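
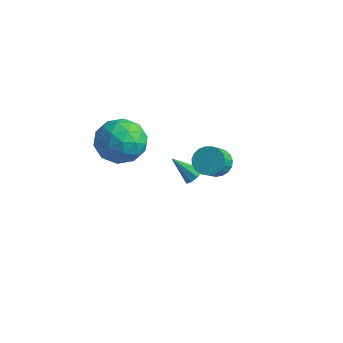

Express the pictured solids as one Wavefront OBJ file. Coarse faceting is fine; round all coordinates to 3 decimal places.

v 1.972 1.321 0.24
v 2.656 1.513 0.22
v 2.891 0.751 0.919
v 2.208 0.559 0.94
v 2.551 1.681 0.438
v 2.786 0.92 1.138
v 2.347 1.787 0.623
v 2.582 1.026 1.322
v 2.077 1.813 0.741
v 2.312 1.052 1.44
v 1.79 1.753 0.773
v 2.025 0.992 1.472
v 1.534 1.619 0.712
v 1.769 0.858 1.412
v 1.354 1.433 0.57
v 1.589 0.672 1.27
v 1.281 1.227 0.371
v 1.516 0.466 1.071
v 1.327 1.038 0.15
v 1.562 0.277 0.849
v 1.486 0.898 -0.056
v 1.721 0.136 0.643
v 1.728 0.83 -0.211
v 1.963 0.069 0.488
v 2.012 0.848 -0.288
v 2.247 0.087 0.412
v 2.29 0.947 -0.273
v 2.525 0.186 0.426
v 2.513 1.111 -0.17
v 2.748 0.35 0.53
v 2.642 1.311 0.005
v 2.877 0.55 0.704
v -0.355 -0.627 2.133
v 0.017 -1.242 1.227
v -0.957 -2.198 2.953
v -0.585 -2.813 2.047
v 0.178 -2.309 2.756
v 0.549 -1.339 2.249
v -1.489 -2.101 1.931
v -1.118 -1.131 1.424
v -0.685 -2.154 1.102
v 0.346 -2.282 1.612
v -1.286 -1.158 2.568
v -0.255 -1.286 3.078
v -0.116 -0.797 1.608
v -0.824 -2.643 2.572
v -0.375 -2.347 2.989
v -0.157 -2.709 2.456
v 0.197 -0.853 2.208
v 0.415 -1.215 1.676
v 0.51 -1.842 2.575
v -1.355 -2.225 2.504
v -1.137 -2.587 1.972
v -0.783 -0.731 1.724
v -0.565 -1.093 1.191
v -1.45 -1.598 1.605
v -0.31 -1.694 1.002
v -0.664 -2.618 1.484
v -1.195 -2.199 1.416
v -0.977 -1.629 1.118
v 0.295 -1.77 1.302
v -0.058 -2.693 1.784
v 0.39 -2.397 2.2
v 0.609 -1.826 1.902
v -0.117 -2.305 1.228
v -0.882 -0.747 2.396
v -1.235 -1.67 2.878
v -1.549 -1.614 2.278
v -1.33 -1.043 1.98
v -0.276 -0.822 2.696
v -0.63 -1.746 3.178
v 0.037 -1.811 3.062
v 0.255 -1.241 2.764
v -0.823 -1.135 2.952
v -0.802 3.128 -3.313
v -0.397 2.899 -3.039
v -1.698 2.672 -2.367
v -0.449 3.245 -2.921
v -0.666 3.537 -2.987
v -0.947 3.637 -3.205
v -1.16 3.499 -3.473
v -1.205 3.187 -3.667
v -1.062 2.848 -3.694
v -0.797 2.639 -3.543
v -0.534 2.66 -3.284
f 2 1 5
f 2 5 3
f 3 5 6
f 3 6 4
f 5 1 7
f 5 7 6
f 6 7 8
f 6 8 4
f 7 1 9
f 7 9 8
f 8 9 10
f 8 10 4
f 9 1 11
f 9 11 10
f 10 11 12
f 10 12 4
f 11 1 13
f 11 13 12
f 12 13 14
f 12 14 4
f 13 1 15
f 13 15 14
f 14 15 16
f 14 16 4
f 15 1 17
f 15 17 16
f 16 17 18
f 16 18 4
f 17 1 19
f 17 19 18
f 18 19 20
f 18 20 4
f 19 1 21
f 19 21 20
f 20 21 22
f 20 22 4
f 21 1 23
f 21 23 22
f 22 23 24
f 22 24 4
f 23 1 25
f 23 25 24
f 24 25 26
f 24 26 4
f 25 1 27
f 25 27 26
f 26 27 28
f 26 28 4
f 27 1 29
f 27 29 28
f 28 29 30
f 28 30 4
f 29 1 31
f 29 31 30
f 30 31 32
f 30 32 4
f 31 1 2
f 31 2 32
f 32 2 3
f 32 3 4
f 33 70 49
f 70 44 73
f 49 73 38
f 70 73 49
f 33 49 45
f 49 38 50
f 45 50 34
f 49 50 45
f 33 45 54
f 45 34 55
f 54 55 40
f 45 55 54
f 33 54 66
f 54 40 69
f 66 69 43
f 54 69 66
f 33 66 70
f 66 43 74
f 70 74 44
f 66 74 70
f 34 50 61
f 50 38 64
f 61 64 42
f 50 64 61
f 38 73 51
f 73 44 72
f 51 72 37
f 73 72 51
f 44 74 71
f 74 43 67
f 71 67 35
f 74 67 71
f 43 69 68
f 69 40 56
f 68 56 39
f 69 56 68
f 40 55 60
f 55 34 57
f 60 57 41
f 55 57 60
f 36 62 48
f 62 42 63
f 48 63 37
f 62 63 48
f 36 48 46
f 48 37 47
f 46 47 35
f 48 47 46
f 36 46 53
f 46 35 52
f 53 52 39
f 46 52 53
f 36 53 58
f 53 39 59
f 58 59 41
f 53 59 58
f 36 58 62
f 58 41 65
f 62 65 42
f 58 65 62
f 37 63 51
f 63 42 64
f 51 64 38
f 63 64 51
f 35 47 71
f 47 37 72
f 71 72 44
f 47 72 71
f 39 52 68
f 52 35 67
f 68 67 43
f 52 67 68
f 41 59 60
f 59 39 56
f 60 56 40
f 59 56 60
f 42 65 61
f 65 41 57
f 61 57 34
f 65 57 61
f 76 75 78
f 76 78 77
f 78 75 79
f 78 79 77
f 79 75 80
f 79 80 77
f 80 75 81
f 80 81 77
f 81 75 82
f 81 82 77
f 82 75 83
f 82 83 77
f 83 75 84
f 83 84 77
f 84 75 85
f 84 85 77
f 85 75 76
f 85 76 77



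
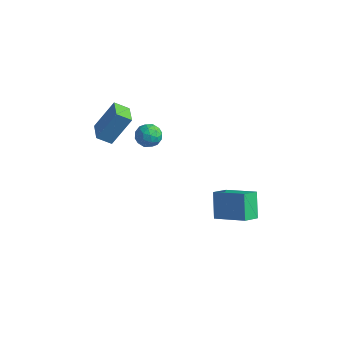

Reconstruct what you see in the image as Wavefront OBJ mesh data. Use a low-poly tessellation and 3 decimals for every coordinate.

v 2.232 -1.73 -3.077
v 1.638 -0.973 -1.913
v 2.351 -0.795 -3.624
v 1.757 -0.038 -2.461
v 3.903 -1.522 -2.359
v 3.309 -0.765 -1.196
v 4.022 -0.587 -2.907
v 3.428 0.17 -1.743
v -2.112 -0.761 0.138
v -1.683 -0.659 0.714
v -2.537 -1.741 0.626
v -2.108 -1.639 1.202
v -2.665 -1.19 1.08
v -2.402 -0.584 0.779
v -1.818 -1.816 0.561
v -1.555 -1.21 0.26
v -1.502 -1.311 0.976
v -2.025 -0.924 1.297
v -2.195 -1.476 0.043
v -2.718 -1.089 0.364
v -1.86 -0.624 0.383
v -2.36 -1.776 0.957
v -2.687 -1.512 0.885
v -2.435 -1.452 1.224
v -2.283 -0.58 0.421
v -2.031 -0.52 0.76
v -2.608 -0.832 0.975
v -2.189 -1.88 0.58
v -1.937 -1.82 0.919
v -1.785 -0.948 0.116
v -1.533 -0.888 0.455
v -1.612 -1.568 0.365
v -1.502 -0.948 0.876
v -1.752 -1.523 1.163
v -1.581 -1.627 0.786
v -1.426 -1.271 0.609
v -1.81 -0.72 1.065
v -2.059 -1.296 1.351
v -2.386 -1.032 1.28
v -2.232 -0.676 1.102
v -1.703 -1.103 1.219
v -2.161 -1.104 -0.011
v -2.41 -1.68 0.275
v -1.988 -1.724 0.238
v -1.834 -1.368 0.06
v -2.468 -0.877 0.177
v -2.718 -1.452 0.464
v -2.794 -1.129 0.731
v -2.639 -0.773 0.554
v -2.517 -1.297 0.121
v -2.617 -4.623 2.961
v -2.056 -3.755 4.448
v -3.406 -3.782 2.768
v -2.846 -2.914 4.254
v -2.034 -4.186 2.486
v -1.474 -3.318 3.972
v -2.824 -3.345 2.292
v -2.263 -2.477 3.779
f 2 4 1
f 5 2 1
f 1 4 3
f 3 5 1
f 2 8 4
f 6 2 5
f 6 8 2
f 4 8 3
f 7 5 3
f 3 8 7
f 7 6 5
f 8 6 7
f 9 46 25
f 46 20 49
f 25 49 14
f 46 49 25
f 9 25 21
f 25 14 26
f 21 26 10
f 25 26 21
f 9 21 30
f 21 10 31
f 30 31 16
f 21 31 30
f 9 30 42
f 30 16 45
f 42 45 19
f 30 45 42
f 9 42 46
f 42 19 50
f 46 50 20
f 42 50 46
f 10 26 37
f 26 14 40
f 37 40 18
f 26 40 37
f 14 49 27
f 49 20 48
f 27 48 13
f 49 48 27
f 20 50 47
f 50 19 43
f 47 43 11
f 50 43 47
f 19 45 44
f 45 16 32
f 44 32 15
f 45 32 44
f 16 31 36
f 31 10 33
f 36 33 17
f 31 33 36
f 12 38 24
f 38 18 39
f 24 39 13
f 38 39 24
f 12 24 22
f 24 13 23
f 22 23 11
f 24 23 22
f 12 22 29
f 22 11 28
f 29 28 15
f 22 28 29
f 12 29 34
f 29 15 35
f 34 35 17
f 29 35 34
f 12 34 38
f 34 17 41
f 38 41 18
f 34 41 38
f 13 39 27
f 39 18 40
f 27 40 14
f 39 40 27
f 11 23 47
f 23 13 48
f 47 48 20
f 23 48 47
f 15 28 44
f 28 11 43
f 44 43 19
f 28 43 44
f 17 35 36
f 35 15 32
f 36 32 16
f 35 32 36
f 18 41 37
f 41 17 33
f 37 33 10
f 41 33 37
f 52 54 51
f 55 52 51
f 51 54 53
f 53 55 51
f 52 58 54
f 56 52 55
f 56 58 52
f 54 58 53
f 57 55 53
f 53 58 57
f 57 56 55
f 58 56 57



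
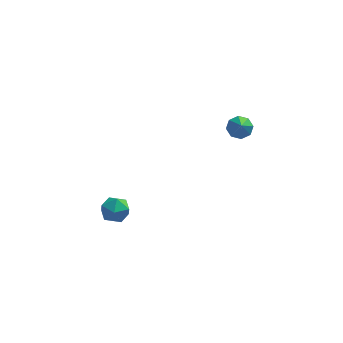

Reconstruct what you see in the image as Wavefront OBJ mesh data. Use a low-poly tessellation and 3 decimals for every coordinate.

v 3.481 2.436 1.448
v 3.947 2.187 1.184
v 3.539 1.264 2.652
v 4.066 2.502 1.485
v 3.843 2.778 1.764
v 3.408 2.853 1.858
v 3.016 2.684 1.712
v 2.896 2.369 1.412
v 3.119 2.093 1.132
v 3.554 2.018 1.038
v -1.882 2.296 -4.279
v -1.307 1.803 -4.297
v -2.473 1.577 -3.483
v -1.898 1.084 -3.501
v -1.806 1.763 -3.179
v -1.44 2.208 -3.671
v -2.34 1.172 -4.109
v -1.974 1.617 -4.601
v -1.59 1.109 -4.192
v -1.26 1.475 -3.617
v -2.52 1.905 -4.163
v -2.19 2.271 -3.588
f 2 1 4
f 2 4 3
f 4 1 5
f 4 5 3
f 5 1 6
f 5 6 3
f 6 1 7
f 6 7 3
f 7 1 8
f 7 8 3
f 8 1 9
f 8 9 3
f 9 1 10
f 9 10 3
f 10 1 2
f 10 2 3
f 11 22 16
f 11 16 12
f 11 12 18
f 11 18 21
f 11 21 22
f 12 16 20
f 16 22 15
f 22 21 13
f 21 18 17
f 18 12 19
f 14 20 15
f 14 15 13
f 14 13 17
f 14 17 19
f 14 19 20
f 15 20 16
f 13 15 22
f 17 13 21
f 19 17 18
f 20 19 12



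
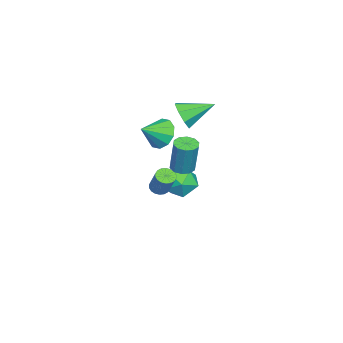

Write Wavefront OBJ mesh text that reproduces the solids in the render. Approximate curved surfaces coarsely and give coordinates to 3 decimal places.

v -3.944 0.738 -2.512
v -2.931 0.574 -3.112
v -4.909 -0.194 -3.888
v -3.896 -0.358 -4.488
v -4.078 -0.928 -3.462
v -3.481 -0.352 -2.611
v -4.359 0.732 -4.389
v -3.762 1.308 -3.538
v -3.188 0.571 -4.272
v -3.014 -0.455 -3.699
v -4.826 0.835 -3.301
v -4.652 -0.191 -2.728
v -3.448 0.449 2.176
v -2.683 0.446 2.852
v -4.172 2.131 3.004
v -2.506 0.841 2.203
v -2.881 1.007 1.538
v -3.587 0.846 1.247
v -4.212 0.452 1.501
v -4.389 0.056 2.15
v -4.014 -0.109 2.815
v -3.308 0.052 3.105
v -2.453 -0.492 1.109
v -1.663 0.17 0.753
v -1.407 -1.328 1.871
v -1.893 0.415 1.337
v -2.336 0.314 1.834
v -2.824 -0.095 2.054
v -3.17 -0.656 1.913
v -3.242 -1.154 1.465
v -3.012 -1.399 0.881
v -2.569 -1.298 0.384
v -2.081 -0.889 0.164
v -1.735 -0.328 0.305
v 3.207 2.463 1.984
v 3.639 2.977 1.824
v 4.004 3.291 3.816
v 3.573 2.777 3.976
v 3.249 3.142 1.869
v 3.614 3.456 3.862
v 2.842 3.048 1.958
v 3.208 3.362 3.951
v 2.576 2.731 2.057
v 2.941 3.044 4.05
v 2.55 2.311 2.128
v 2.915 2.624 4.121
v 2.776 1.949 2.144
v 3.141 2.263 4.136
v 3.166 1.784 2.098
v 3.531 2.098 4.091
v 3.572 1.878 2.009
v 3.938 2.192 4.002
v 3.839 2.196 1.91
v 4.204 2.509 3.903
v 3.865 2.616 1.839
v 4.23 2.929 3.832
v -1.538 -0.306 -2.66
v -1.212 0.071 -2.995
v -0.457 0.682 -1.576
v -0.782 0.306 -1.24
v -1.431 0.214 -2.94
v -0.676 0.825 -1.521
v -1.671 0.254 -2.83
v -0.915 0.865 -1.411
v -1.884 0.183 -2.686
v -1.129 0.795 -1.267
v -2.029 0.016 -2.537
v -1.274 0.627 -1.117
v -2.077 -0.215 -2.412
v -1.321 0.396 -0.992
v -2.017 -0.464 -2.336
v -1.262 0.147 -0.917
v -1.863 -0.682 -2.324
v -1.108 -0.071 -0.905
v -1.644 -0.825 -2.379
v -0.889 -0.214 -0.96
v -1.405 -0.865 -2.489
v -0.649 -0.254 -1.07
v -1.191 -0.795 -2.633
v -0.436 -0.183 -1.214
v -1.046 -0.627 -2.783
v -0.291 -0.016 -1.363
v -0.999 -0.396 -2.908
v -0.243 0.215 -1.488
v -1.058 -0.147 -2.983
v -0.303 0.464 -1.564
f 1 12 6
f 1 6 2
f 1 2 8
f 1 8 11
f 1 11 12
f 2 6 10
f 6 12 5
f 12 11 3
f 11 8 7
f 8 2 9
f 4 10 5
f 4 5 3
f 4 3 7
f 4 7 9
f 4 9 10
f 5 10 6
f 3 5 12
f 7 3 11
f 9 7 8
f 10 9 2
f 14 13 16
f 14 16 15
f 16 13 17
f 16 17 15
f 17 13 18
f 17 18 15
f 18 13 19
f 18 19 15
f 19 13 20
f 19 20 15
f 20 13 21
f 20 21 15
f 21 13 22
f 21 22 15
f 22 13 14
f 22 14 15
f 24 23 26
f 24 26 25
f 26 23 27
f 26 27 25
f 27 23 28
f 27 28 25
f 28 23 29
f 28 29 25
f 29 23 30
f 29 30 25
f 30 23 31
f 30 31 25
f 31 23 32
f 31 32 25
f 32 23 33
f 32 33 25
f 33 23 34
f 33 34 25
f 34 23 24
f 34 24 25
f 36 35 39
f 36 39 37
f 37 39 40
f 37 40 38
f 39 35 41
f 39 41 40
f 40 41 42
f 40 42 38
f 41 35 43
f 41 43 42
f 42 43 44
f 42 44 38
f 43 35 45
f 43 45 44
f 44 45 46
f 44 46 38
f 45 35 47
f 45 47 46
f 46 47 48
f 46 48 38
f 47 35 49
f 47 49 48
f 48 49 50
f 48 50 38
f 49 35 51
f 49 51 50
f 50 51 52
f 50 52 38
f 51 35 53
f 51 53 52
f 52 53 54
f 52 54 38
f 53 35 55
f 53 55 54
f 54 55 56
f 54 56 38
f 55 35 36
f 55 36 56
f 56 36 37
f 56 37 38
f 58 57 61
f 58 61 59
f 59 61 62
f 59 62 60
f 61 57 63
f 61 63 62
f 62 63 64
f 62 64 60
f 63 57 65
f 63 65 64
f 64 65 66
f 64 66 60
f 65 57 67
f 65 67 66
f 66 67 68
f 66 68 60
f 67 57 69
f 67 69 68
f 68 69 70
f 68 70 60
f 69 57 71
f 69 71 70
f 70 71 72
f 70 72 60
f 71 57 73
f 71 73 72
f 72 73 74
f 72 74 60
f 73 57 75
f 73 75 74
f 74 75 76
f 74 76 60
f 75 57 77
f 75 77 76
f 76 77 78
f 76 78 60
f 77 57 79
f 77 79 78
f 78 79 80
f 78 80 60
f 79 57 81
f 79 81 80
f 80 81 82
f 80 82 60
f 81 57 83
f 81 83 82
f 82 83 84
f 82 84 60
f 83 57 85
f 83 85 84
f 84 85 86
f 84 86 60
f 85 57 58
f 85 58 86
f 86 58 59
f 86 59 60



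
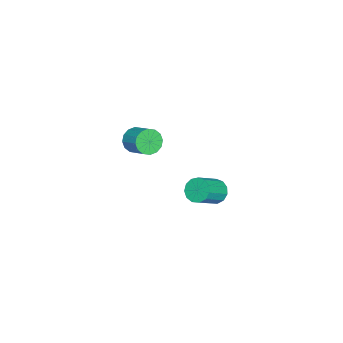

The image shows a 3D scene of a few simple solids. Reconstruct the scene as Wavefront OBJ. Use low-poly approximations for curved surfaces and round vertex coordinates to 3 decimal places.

v -0.486 3.614 -3.34
v 0.011 3.888 -3.815
v 1.203 3.32 -2.895
v 0.706 3.046 -2.42
v -0.062 4.188 -3.536
v 1.13 3.62 -2.615
v -0.269 4.306 -3.194
v 0.923 3.738 -2.273
v -0.546 4.205 -2.899
v 0.646 3.637 -1.978
v -0.803 3.916 -2.744
v 0.389 3.348 -1.823
v -0.96 3.531 -2.778
v 0.232 2.963 -1.857
v -0.966 3.172 -2.991
v 0.226 2.604 -2.07
v -0.82 2.954 -3.315
v 0.372 2.386 -2.394
v -0.568 2.945 -3.647
v 0.624 2.377 -2.726
v -0.29 3.149 -3.882
v 0.903 2.581 -2.961
v -0.074 3.5 -3.944
v 1.118 2.932 -3.024
v 3.336 0.875 2.85
v 3.674 1.035 2.223
v 4.303 1.904 2.783
v 3.964 1.745 3.41
v 3.367 1.254 2.227
v 3.995 2.124 2.787
v 3.051 1.373 2.398
v 3.68 2.242 2.958
v 2.812 1.358 2.69
v 3.44 2.227 3.25
v 2.713 1.213 3.025
v 3.341 2.083 3.585
v 2.781 0.979 3.313
v 3.409 1.848 3.873
v 2.997 0.716 3.477
v 3.626 1.585 4.037
v 3.305 0.496 3.473
v 3.933 1.366 4.033
v 3.62 0.378 3.302
v 4.249 1.247 3.862
v 3.86 0.393 3.01
v 4.488 1.262 3.57
v 3.959 0.537 2.675
v 4.587 1.407 3.235
v 3.891 0.772 2.387
v 4.519 1.641 2.947
f 2 1 5
f 2 5 3
f 3 5 6
f 3 6 4
f 5 1 7
f 5 7 6
f 6 7 8
f 6 8 4
f 7 1 9
f 7 9 8
f 8 9 10
f 8 10 4
f 9 1 11
f 9 11 10
f 10 11 12
f 10 12 4
f 11 1 13
f 11 13 12
f 12 13 14
f 12 14 4
f 13 1 15
f 13 15 14
f 14 15 16
f 14 16 4
f 15 1 17
f 15 17 16
f 16 17 18
f 16 18 4
f 17 1 19
f 17 19 18
f 18 19 20
f 18 20 4
f 19 1 21
f 19 21 20
f 20 21 22
f 20 22 4
f 21 1 23
f 21 23 22
f 22 23 24
f 22 24 4
f 23 1 2
f 23 2 24
f 24 2 3
f 24 3 4
f 26 25 29
f 26 29 27
f 27 29 30
f 27 30 28
f 29 25 31
f 29 31 30
f 30 31 32
f 30 32 28
f 31 25 33
f 31 33 32
f 32 33 34
f 32 34 28
f 33 25 35
f 33 35 34
f 34 35 36
f 34 36 28
f 35 25 37
f 35 37 36
f 36 37 38
f 36 38 28
f 37 25 39
f 37 39 38
f 38 39 40
f 38 40 28
f 39 25 41
f 39 41 40
f 40 41 42
f 40 42 28
f 41 25 43
f 41 43 42
f 42 43 44
f 42 44 28
f 43 25 45
f 43 45 44
f 44 45 46
f 44 46 28
f 45 25 47
f 45 47 46
f 46 47 48
f 46 48 28
f 47 25 49
f 47 49 48
f 48 49 50
f 48 50 28
f 49 25 26
f 49 26 50
f 50 26 27
f 50 27 28



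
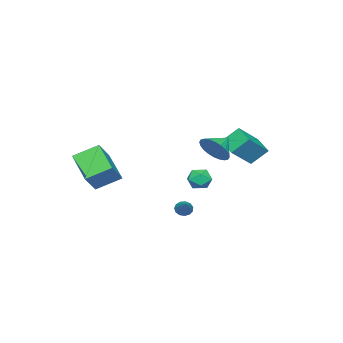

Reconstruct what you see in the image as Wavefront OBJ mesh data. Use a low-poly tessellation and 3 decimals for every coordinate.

v 0.998 0.346 -3.619
v 1.208 0.526 -4.035
v 1.922 1.014 -2.861
v 1.011 0.712 -3.959
v 0.809 0.782 -3.774
v 0.668 0.713 -3.541
v 0.631 0.528 -3.332
v 0.71 0.284 -3.214
v 0.881 0.06 -3.225
v 1.089 -0.073 -3.361
v 1.268 -0.073 -3.579
v 1.361 0.059 -3.809
v 1.338 0.283 -3.979
v 1.62 2.096 -1.588
v 2.264 2.116 -1.21
v 1.176 1.304 -0.79
v 1.82 1.324 -0.412
v 1.372 1.922 -0.419
v 1.646 2.411 -0.911
v 1.794 1.009 -1.089
v 2.068 1.498 -1.581
v 2.371 1.444 -0.901
v 2.11 2.008 -0.487
v 1.33 1.412 -1.513
v 1.069 1.976 -1.099
v -3.125 1.421 -0.605
v -1.813 0.966 0.509
v -3.64 2.184 0.314
v -2.329 1.728 1.428
v -2.391 2.452 -1.048
v -1.08 1.996 0.066
v -2.907 3.214 -0.129
v -1.595 2.759 0.985
v 2.62 3.082 1.573
v 3.088 3.045 2.387
v 1.64 3.318 2.147
v 3.123 3.399 2.3
v 3.081 3.706 2.103
v 2.969 3.917 1.825
v 2.804 4.001 1.508
v 2.611 3.945 1.202
v 2.419 3.758 0.952
v 2.257 3.468 0.796
v 2.151 3.119 0.759
v 2.116 2.764 0.845
v 2.158 2.458 1.042
v 2.27 2.246 1.32
v 2.435 2.162 1.637
v 2.629 2.218 1.943
v 2.821 2.405 2.194
v 2.982 2.696 2.349
v 2.225 -3.46 -0.122
v 3.337 -3.352 0.967
v 3.157 -2.053 -1.213
v 4.268 -1.944 -0.124
v 3.052 -4.576 -0.856
v 4.163 -4.467 0.233
v 3.983 -3.168 -1.947
v 5.095 -3.06 -0.858
f 2 1 4
f 2 4 3
f 4 1 5
f 4 5 3
f 5 1 6
f 5 6 3
f 6 1 7
f 6 7 3
f 7 1 8
f 7 8 3
f 8 1 9
f 8 9 3
f 9 1 10
f 9 10 3
f 10 1 11
f 10 11 3
f 11 1 12
f 11 12 3
f 12 1 13
f 12 13 3
f 13 1 2
f 13 2 3
f 14 25 19
f 14 19 15
f 14 15 21
f 14 21 24
f 14 24 25
f 15 19 23
f 19 25 18
f 25 24 16
f 24 21 20
f 21 15 22
f 17 23 18
f 17 18 16
f 17 16 20
f 17 20 22
f 17 22 23
f 18 23 19
f 16 18 25
f 20 16 24
f 22 20 21
f 23 22 15
f 27 29 26
f 30 27 26
f 26 29 28
f 28 30 26
f 27 33 29
f 31 27 30
f 31 33 27
f 29 33 28
f 32 30 28
f 28 33 32
f 32 31 30
f 33 31 32
f 35 34 37
f 35 37 36
f 37 34 38
f 37 38 36
f 38 34 39
f 38 39 36
f 39 34 40
f 39 40 36
f 40 34 41
f 40 41 36
f 41 34 42
f 41 42 36
f 42 34 43
f 42 43 36
f 43 34 44
f 43 44 36
f 44 34 45
f 44 45 36
f 45 34 46
f 45 46 36
f 46 34 47
f 46 47 36
f 47 34 48
f 47 48 36
f 48 34 49
f 48 49 36
f 49 34 50
f 49 50 36
f 50 34 51
f 50 51 36
f 51 34 35
f 51 35 36
f 53 55 52
f 56 53 52
f 52 55 54
f 54 56 52
f 53 59 55
f 57 53 56
f 57 59 53
f 55 59 54
f 58 56 54
f 54 59 58
f 58 57 56
f 59 57 58



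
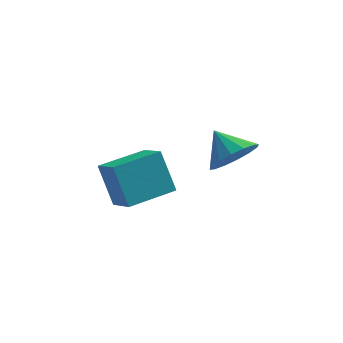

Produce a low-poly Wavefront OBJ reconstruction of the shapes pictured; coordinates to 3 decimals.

v -2.177 -0.756 -3.347
v -2.777 -0.129 -1.839
v -2.841 0.169 -3.995
v -3.441 0.796 -2.487
v -0.699 0.384 -3.233
v -1.299 1.011 -1.725
v -1.363 1.309 -3.881
v -1.963 1.936 -2.373
v 1.395 -1.627 0.102
v 2.159 -1.3 0.542
v 0.665 -0.913 0.838
v 2.086 -0.993 0.171
v 1.828 -0.856 -0.218
v 1.454 -0.926 -0.521
v 1.064 -1.184 -0.658
v 0.763 -1.56 -0.591
v 0.632 -1.955 -0.338
v 0.705 -2.262 0.032
v 0.963 -2.399 0.421
v 1.337 -2.329 0.725
v 1.727 -2.071 0.861
v 2.028 -1.695 0.794
f 2 4 1
f 5 2 1
f 1 4 3
f 3 5 1
f 2 8 4
f 6 2 5
f 6 8 2
f 4 8 3
f 7 5 3
f 3 8 7
f 7 6 5
f 8 6 7
f 10 9 12
f 10 12 11
f 12 9 13
f 12 13 11
f 13 9 14
f 13 14 11
f 14 9 15
f 14 15 11
f 15 9 16
f 15 16 11
f 16 9 17
f 16 17 11
f 17 9 18
f 17 18 11
f 18 9 19
f 18 19 11
f 19 9 20
f 19 20 11
f 20 9 21
f 20 21 11
f 21 9 22
f 21 22 11
f 22 9 10
f 22 10 11



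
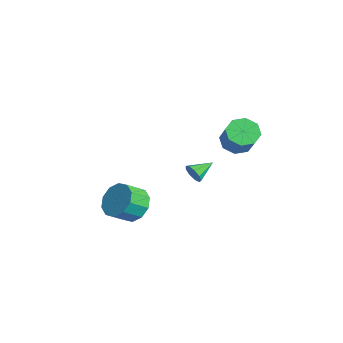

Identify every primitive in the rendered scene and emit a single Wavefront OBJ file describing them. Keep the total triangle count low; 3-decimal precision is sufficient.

v 1.151 1.699 3.456
v 1.645 1.413 2.954
v 2.662 1.295 4.023
v 2.169 1.581 4.524
v 1.675 1.993 2.99
v 2.692 1.875 4.058
v 1.398 2.4 3.298
v 2.415 2.282 4.367
v 0.977 2.397 3.699
v 1.994 2.279 4.768
v 0.658 1.985 3.957
v 1.675 1.867 5.026
v 0.628 1.405 3.922
v 1.645 1.287 4.99
v 0.905 0.998 3.613
v 1.922 0.88 4.682
v 1.326 1.001 3.212
v 2.343 0.883 4.281
v -1.449 -1.999 -1.334
v -0.541 -1.968 -1.576
v -0.344 -2.85 -0.948
v -1.251 -2.881 -0.706
v -0.611 -1.644 -1.099
v -0.413 -2.526 -0.471
v -1.001 -1.456 -0.711
v -0.803 -2.337 -0.084
v -1.562 -1.475 -0.562
v -1.365 -2.356 0.066
v -2.08 -1.694 -0.708
v -1.882 -2.576 -0.08
v -2.356 -2.03 -1.092
v -2.159 -2.912 -0.464
v -2.287 -2.354 -1.569
v -2.089 -3.236 -0.941
v -1.897 -2.543 -1.956
v -1.699 -3.424 -1.329
v -1.335 -2.524 -2.106
v -1.138 -3.405 -1.478
v -0.818 -2.304 -1.96
v -0.62 -3.186 -1.332
v -2.678 1.127 -0.67
v -2.495 1.351 -1.138
v -2.962 2.153 -0.29
v -2.859 1.263 -1.171
v -3.138 1.111 -0.97
v -3.202 0.967 -0.629
v -3.021 0.898 -0.306
v -2.679 0.936 -0.154
v -2.337 1.064 -0.243
v -2.154 1.221 -0.532
v -2.216 1.335 -0.885
f 2 1 5
f 2 5 3
f 3 5 6
f 3 6 4
f 5 1 7
f 5 7 6
f 6 7 8
f 6 8 4
f 7 1 9
f 7 9 8
f 8 9 10
f 8 10 4
f 9 1 11
f 9 11 10
f 10 11 12
f 10 12 4
f 11 1 13
f 11 13 12
f 12 13 14
f 12 14 4
f 13 1 15
f 13 15 14
f 14 15 16
f 14 16 4
f 15 1 17
f 15 17 16
f 16 17 18
f 16 18 4
f 17 1 2
f 17 2 18
f 18 2 3
f 18 3 4
f 20 19 23
f 20 23 21
f 21 23 24
f 21 24 22
f 23 19 25
f 23 25 24
f 24 25 26
f 24 26 22
f 25 19 27
f 25 27 26
f 26 27 28
f 26 28 22
f 27 19 29
f 27 29 28
f 28 29 30
f 28 30 22
f 29 19 31
f 29 31 30
f 30 31 32
f 30 32 22
f 31 19 33
f 31 33 32
f 32 33 34
f 32 34 22
f 33 19 35
f 33 35 34
f 34 35 36
f 34 36 22
f 35 19 37
f 35 37 36
f 36 37 38
f 36 38 22
f 37 19 39
f 37 39 38
f 38 39 40
f 38 40 22
f 39 19 20
f 39 20 40
f 40 20 21
f 40 21 22
f 42 41 44
f 42 44 43
f 44 41 45
f 44 45 43
f 45 41 46
f 45 46 43
f 46 41 47
f 46 47 43
f 47 41 48
f 47 48 43
f 48 41 49
f 48 49 43
f 49 41 50
f 49 50 43
f 50 41 51
f 50 51 43
f 51 41 42
f 51 42 43



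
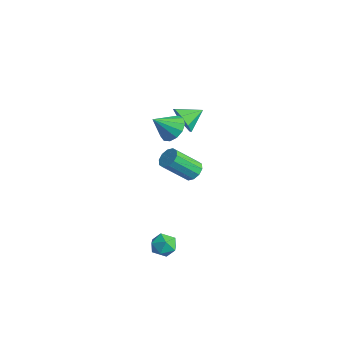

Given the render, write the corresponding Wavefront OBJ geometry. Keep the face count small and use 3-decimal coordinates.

v -3.676 2.793 -4.291
v -3.036 2.459 -4.453
v -3.423 0.994 -2.971
v -4.064 1.327 -2.809
v -2.955 2.769 -4.126
v -3.343 1.303 -2.644
v -3.15 3.087 -3.862
v -3.538 1.622 -2.38
v -3.546 3.293 -3.762
v -3.933 1.828 -2.28
v -3.991 3.308 -3.864
v -4.379 1.843 -2.382
v -4.317 3.126 -4.129
v -4.704 1.661 -2.647
v -4.397 2.817 -4.456
v -4.785 1.351 -2.974
v -4.202 2.498 -4.72
v -4.59 1.033 -3.238
v -3.807 2.292 -4.82
v -4.194 0.827 -3.338
v -3.361 2.277 -4.718
v -3.749 0.812 -3.236
v -0.039 -0.67 3.018
v 0.542 -0.24 3.603
v -0.241 -1.79 4.042
v 0.063 -0.057 3.71
v -0.449 -0.068 3.597
v -0.83 -0.27 3.3
v -0.961 -0.6 2.914
v -0.799 -0.952 2.561
v -0.396 -1.214 2.353
v 0.121 -1.304 2.357
v 0.586 -1.193 2.57
v 0.853 -0.915 2.926
v 0.837 -0.56 3.311
v 3.226 -3.237 -3.642
v 3.774 -2.68 -3.391
v 3.586 -4.04 -2.649
v 4.134 -3.483 -2.398
v 3.331 -3.332 -2.323
v 3.108 -2.836 -2.937
v 4.252 -3.884 -3.103
v 4.029 -3.388 -3.717
v 4.407 -3.08 -3.057
v 3.838 -2.739 -2.575
v 3.522 -3.981 -3.465
v 2.953 -3.64 -2.983
v -3.043 1.681 0.947
v -2.559 1.327 1.722
v -2.917 2.959 1.453
v -2.102 1.506 1.155
v -2.196 1.788 0.467
v -2.786 2.007 0.059
v -3.527 2.036 0.172
v -3.984 1.856 0.739
v -3.89 1.574 1.428
v -3.3 1.355 1.835
f 2 1 5
f 2 5 3
f 3 5 6
f 3 6 4
f 5 1 7
f 5 7 6
f 6 7 8
f 6 8 4
f 7 1 9
f 7 9 8
f 8 9 10
f 8 10 4
f 9 1 11
f 9 11 10
f 10 11 12
f 10 12 4
f 11 1 13
f 11 13 12
f 12 13 14
f 12 14 4
f 13 1 15
f 13 15 14
f 14 15 16
f 14 16 4
f 15 1 17
f 15 17 16
f 16 17 18
f 16 18 4
f 17 1 19
f 17 19 18
f 18 19 20
f 18 20 4
f 19 1 21
f 19 21 20
f 20 21 22
f 20 22 4
f 21 1 2
f 21 2 22
f 22 2 3
f 22 3 4
f 24 23 26
f 24 26 25
f 26 23 27
f 26 27 25
f 27 23 28
f 27 28 25
f 28 23 29
f 28 29 25
f 29 23 30
f 29 30 25
f 30 23 31
f 30 31 25
f 31 23 32
f 31 32 25
f 32 23 33
f 32 33 25
f 33 23 34
f 33 34 25
f 34 23 35
f 34 35 25
f 35 23 24
f 35 24 25
f 36 47 41
f 36 41 37
f 36 37 43
f 36 43 46
f 36 46 47
f 37 41 45
f 41 47 40
f 47 46 38
f 46 43 42
f 43 37 44
f 39 45 40
f 39 40 38
f 39 38 42
f 39 42 44
f 39 44 45
f 40 45 41
f 38 40 47
f 42 38 46
f 44 42 43
f 45 44 37
f 49 48 51
f 49 51 50
f 51 48 52
f 51 52 50
f 52 48 53
f 52 53 50
f 53 48 54
f 53 54 50
f 54 48 55
f 54 55 50
f 55 48 56
f 55 56 50
f 56 48 57
f 56 57 50
f 57 48 49
f 57 49 50



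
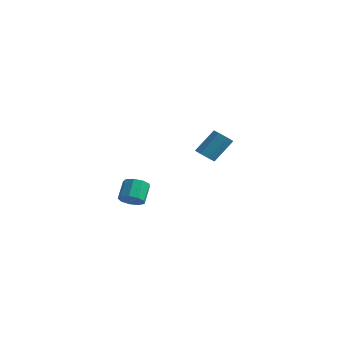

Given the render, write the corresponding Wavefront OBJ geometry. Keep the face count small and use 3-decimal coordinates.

v 2.445 -3.699 -2.645
v 2.99 -3.824 -2.295
v 2.641 -3.086 -1.486
v 2.095 -2.961 -1.835
v 3.064 -3.48 -2.578
v 2.714 -2.741 -1.768
v 2.847 -3.238 -2.892
v 2.498 -2.5 -2.082
v 2.442 -3.212 -3.09
v 2.093 -2.474 -2.281
v 2.039 -3.414 -3.08
v 1.689 -2.676 -2.27
v 1.825 -3.749 -2.866
v 1.476 -3.011 -2.057
v 1.901 -4.061 -2.549
v 1.552 -3.323 -1.739
v 2.232 -4.204 -2.276
v 1.883 -3.465 -1.467
v 2.662 -4.11 -2.176
v 2.313 -3.372 -1.367
v 1.638 2.464 -1.656
v 2.168 2.137 -1.561
v 2.552 3.108 -0.349
v 2.022 3.436 -0.444
v 2.229 2.5 -1.872
v 2.613 3.472 -0.66
v 1.944 2.843 -2.056
v 2.328 3.814 -0.844
v 1.48 2.964 -2.006
v 1.864 3.935 -0.794
v 1.108 2.792 -1.751
v 1.492 3.763 -0.539
v 1.047 2.428 -1.44
v 1.431 3.4 -0.228
v 1.332 2.086 -1.256
v 1.716 3.057 -0.044
v 1.796 1.965 -1.306
v 2.18 2.936 -0.094
f 2 1 5
f 2 5 3
f 3 5 6
f 3 6 4
f 5 1 7
f 5 7 6
f 6 7 8
f 6 8 4
f 7 1 9
f 7 9 8
f 8 9 10
f 8 10 4
f 9 1 11
f 9 11 10
f 10 11 12
f 10 12 4
f 11 1 13
f 11 13 12
f 12 13 14
f 12 14 4
f 13 1 15
f 13 15 14
f 14 15 16
f 14 16 4
f 15 1 17
f 15 17 16
f 16 17 18
f 16 18 4
f 17 1 19
f 17 19 18
f 18 19 20
f 18 20 4
f 19 1 2
f 19 2 20
f 20 2 3
f 20 3 4
f 22 21 25
f 22 25 23
f 23 25 26
f 23 26 24
f 25 21 27
f 25 27 26
f 26 27 28
f 26 28 24
f 27 21 29
f 27 29 28
f 28 29 30
f 28 30 24
f 29 21 31
f 29 31 30
f 30 31 32
f 30 32 24
f 31 21 33
f 31 33 32
f 32 33 34
f 32 34 24
f 33 21 35
f 33 35 34
f 34 35 36
f 34 36 24
f 35 21 37
f 35 37 36
f 36 37 38
f 36 38 24
f 37 21 22
f 37 22 38
f 38 22 23
f 38 23 24



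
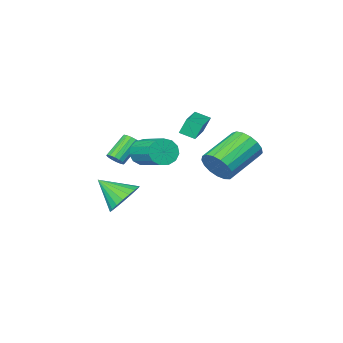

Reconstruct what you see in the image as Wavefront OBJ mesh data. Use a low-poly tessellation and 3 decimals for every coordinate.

v 1.393 1.808 1.335
v 1.668 1.532 1.975
v 1.703 3.356 2.746
v 1.427 3.632 2.105
v 2.002 1.628 1.734
v 2.036 3.452 2.504
v 2.142 1.781 1.366
v 2.176 3.605 2.136
v 2.044 1.943 0.988
v 2.078 3.766 1.758
v 1.739 2.062 0.72
v 1.774 3.885 1.49
v 1.325 2.1 0.647
v 1.359 3.924 1.418
v 0.932 2.046 0.793
v 0.966 3.869 1.563
v 0.685 1.916 1.111
v 0.72 3.74 1.881
v 0.663 1.752 1.5
v 0.698 3.576 2.27
v 0.873 1.606 1.836
v 0.907 3.43 2.607
v 1.248 1.524 2.013
v 1.282 3.348 2.784
v 0.091 -2.513 -3.908
v 0.973 -2.361 -4.456
v 0.929 -3.647 -2.872
v 1.005 -2.055 -4.147
v 0.879 -1.828 -3.796
v 0.617 -1.719 -3.464
v 0.263 -1.748 -3.209
v -0.12 -1.909 -3.075
v -0.467 -2.174 -3.085
v -0.717 -2.498 -3.237
v -0.828 -2.824 -3.505
v -0.78 -3.097 -3.842
v -0.581 -3.268 -4.191
v -0.266 -3.309 -4.491
v 0.11 -3.212 -4.69
v 0.483 -2.995 -4.754
v 0.788 -2.694 -4.671
v -2.176 2.175 -0.321
v -1.76 1.925 0.472
v -3.688 1.395 1.315
v -4.104 1.645 0.521
v -1.853 2.356 0.532
v -3.781 1.826 1.374
v -2.019 2.746 0.396
v -3.947 2.216 1.239
v -2.222 3.005 0.096
v -4.15 2.475 0.939
v -2.414 3.074 -0.3
v -4.342 2.544 0.543
v -2.551 2.937 -0.701
v -4.479 2.407 0.142
v -2.603 2.625 -1.014
v -4.531 2.095 -0.171
v -2.556 2.211 -1.169
v -4.484 1.681 -0.326
v -2.423 1.788 -1.13
v -4.351 1.258 -0.287
v -2.233 1.454 -0.906
v -4.161 0.924 -0.063
v -2.03 1.285 -0.547
v -3.958 0.755 0.296
v -1.86 1.32 -0.137
v -3.788 0.79 0.706
v -1.763 1.551 0.231
v -3.691 1.021 1.073
v 0.284 -3.055 -1.415
v 0.629 -3.231 -1.083
v -0.458 -3.54 -0.113
v -0.804 -3.365 -0.445
v 0.606 -2.974 -1.028
v -0.482 -3.283 -0.058
v 0.496 -2.738 -1.077
v -0.592 -3.048 -0.106
v 0.329 -2.588 -1.216
v -0.759 -2.897 -0.245
v 0.15 -2.563 -1.408
v -0.937 -2.872 -0.438
v 0.007 -2.67 -1.603
v -1.081 -2.979 -0.632
v -0.062 -2.88 -1.747
v -1.149 -3.189 -0.777
v -0.038 -3.137 -1.802
v -1.126 -3.446 -0.832
v 0.072 -3.372 -1.754
v -1.016 -3.682 -0.783
v 0.239 -3.523 -1.615
v -0.849 -3.832 -0.644
v 0.417 -3.548 -1.422
v -0.67 -3.857 -0.452
v 0.561 -3.441 -1.228
v -0.527 -3.75 -0.257
v -4.358 -2.711 -0.438
v -4.696 -2.56 0.448
v -3.173 -1.474 -0.197
v -3.511 -1.323 0.689
v -3.809 -3.297 -0.129
v -4.147 -3.146 0.757
v -2.624 -2.06 0.112
v -2.962 -1.909 0.998
f 2 1 5
f 2 5 3
f 3 5 6
f 3 6 4
f 5 1 7
f 5 7 6
f 6 7 8
f 6 8 4
f 7 1 9
f 7 9 8
f 8 9 10
f 8 10 4
f 9 1 11
f 9 11 10
f 10 11 12
f 10 12 4
f 11 1 13
f 11 13 12
f 12 13 14
f 12 14 4
f 13 1 15
f 13 15 14
f 14 15 16
f 14 16 4
f 15 1 17
f 15 17 16
f 16 17 18
f 16 18 4
f 17 1 19
f 17 19 18
f 18 19 20
f 18 20 4
f 19 1 21
f 19 21 20
f 20 21 22
f 20 22 4
f 21 1 23
f 21 23 22
f 22 23 24
f 22 24 4
f 23 1 2
f 23 2 24
f 24 2 3
f 24 3 4
f 26 25 28
f 26 28 27
f 28 25 29
f 28 29 27
f 29 25 30
f 29 30 27
f 30 25 31
f 30 31 27
f 31 25 32
f 31 32 27
f 32 25 33
f 32 33 27
f 33 25 34
f 33 34 27
f 34 25 35
f 34 35 27
f 35 25 36
f 35 36 27
f 36 25 37
f 36 37 27
f 37 25 38
f 37 38 27
f 38 25 39
f 38 39 27
f 39 25 40
f 39 40 27
f 40 25 41
f 40 41 27
f 41 25 26
f 41 26 27
f 43 42 46
f 43 46 44
f 44 46 47
f 44 47 45
f 46 42 48
f 46 48 47
f 47 48 49
f 47 49 45
f 48 42 50
f 48 50 49
f 49 50 51
f 49 51 45
f 50 42 52
f 50 52 51
f 51 52 53
f 51 53 45
f 52 42 54
f 52 54 53
f 53 54 55
f 53 55 45
f 54 42 56
f 54 56 55
f 55 56 57
f 55 57 45
f 56 42 58
f 56 58 57
f 57 58 59
f 57 59 45
f 58 42 60
f 58 60 59
f 59 60 61
f 59 61 45
f 60 42 62
f 60 62 61
f 61 62 63
f 61 63 45
f 62 42 64
f 62 64 63
f 63 64 65
f 63 65 45
f 64 42 66
f 64 66 65
f 65 66 67
f 65 67 45
f 66 42 68
f 66 68 67
f 67 68 69
f 67 69 45
f 68 42 43
f 68 43 69
f 69 43 44
f 69 44 45
f 71 70 74
f 71 74 72
f 72 74 75
f 72 75 73
f 74 70 76
f 74 76 75
f 75 76 77
f 75 77 73
f 76 70 78
f 76 78 77
f 77 78 79
f 77 79 73
f 78 70 80
f 78 80 79
f 79 80 81
f 79 81 73
f 80 70 82
f 80 82 81
f 81 82 83
f 81 83 73
f 82 70 84
f 82 84 83
f 83 84 85
f 83 85 73
f 84 70 86
f 84 86 85
f 85 86 87
f 85 87 73
f 86 70 88
f 86 88 87
f 87 88 89
f 87 89 73
f 88 70 90
f 88 90 89
f 89 90 91
f 89 91 73
f 90 70 92
f 90 92 91
f 91 92 93
f 91 93 73
f 92 70 94
f 92 94 93
f 93 94 95
f 93 95 73
f 94 70 71
f 94 71 95
f 95 71 72
f 95 72 73
f 97 99 96
f 100 97 96
f 96 99 98
f 98 100 96
f 97 103 99
f 101 97 100
f 101 103 97
f 99 103 98
f 102 100 98
f 98 103 102
f 102 101 100
f 103 101 102



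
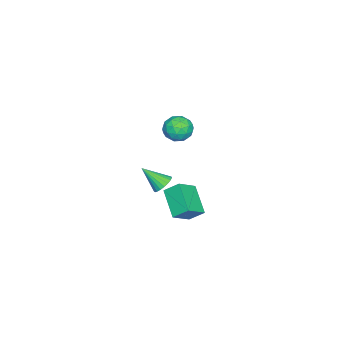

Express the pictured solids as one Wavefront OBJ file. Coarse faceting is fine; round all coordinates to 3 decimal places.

v 3.057 2.295 -0.715
v 3.714 2.254 -0.838
v 3.183 1.125 0.355
v 3.705 2.441 -0.632
v 3.584 2.603 -0.44
v 3.372 2.712 -0.296
v 3.105 2.749 -0.224
v 2.83 2.707 -0.238
v 2.594 2.593 -0.333
v 2.438 2.429 -0.495
v 2.389 2.241 -0.695
v 2.456 2.062 -0.898
v 2.626 1.924 -1.07
v 2.871 1.849 -1.18
v 3.148 1.852 -1.21
v 3.409 1.931 -1.154
v 3.609 2.074 -1.022
v 2.329 3.683 3.974
v 3.153 3.394 4.111
v 2.067 2.546 3.149
v 2.891 2.257 3.286
v 2.307 2.254 3.948
v 2.468 2.957 4.458
v 2.752 2.983 2.802
v 2.913 3.686 3.312
v 3.414 2.962 3.386
v 3.139 2.511 4.094
v 2.081 3.429 3.166
v 1.806 2.978 3.874
v 2.764 3.638 4.115
v 2.456 2.302 3.145
v 2.113 2.3 3.534
v 2.597 2.13 3.615
v 2.362 3.381 4.319
v 2.846 3.212 4.399
v 2.348 2.542 4.304
v 2.374 2.728 2.861
v 2.858 2.559 2.941
v 2.623 3.81 3.645
v 3.107 3.64 3.726
v 2.872 3.398 2.956
v 3.401 3.215 3.769
v 3.248 2.546 3.284
v 3.166 2.973 3
v 3.261 3.386 3.3
v 3.24 2.95 4.186
v 3.086 2.281 3.701
v 2.742 2.28 4.09
v 2.838 2.693 4.39
v 3.393 2.696 3.76
v 2.134 3.659 3.559
v 1.98 2.99 3.074
v 2.382 3.247 2.87
v 2.478 3.66 3.17
v 1.972 3.394 3.976
v 1.819 2.725 3.491
v 1.959 2.554 3.96
v 2.054 2.967 4.26
v 1.827 3.244 3.5
v 0.191 2.117 -3.481
v 1.295 1.598 -2.659
v 0.063 2.971 -2.768
v 1.166 2.453 -1.947
v 1.454 3.167 -4.513
v 2.557 2.649 -3.692
v 1.325 4.022 -3.801
v 2.429 3.503 -2.979
f 2 1 4
f 2 4 3
f 4 1 5
f 4 5 3
f 5 1 6
f 5 6 3
f 6 1 7
f 6 7 3
f 7 1 8
f 7 8 3
f 8 1 9
f 8 9 3
f 9 1 10
f 9 10 3
f 10 1 11
f 10 11 3
f 11 1 12
f 11 12 3
f 12 1 13
f 12 13 3
f 13 1 14
f 13 14 3
f 14 1 15
f 14 15 3
f 15 1 16
f 15 16 3
f 16 1 17
f 16 17 3
f 17 1 2
f 17 2 3
f 18 55 34
f 55 29 58
f 34 58 23
f 55 58 34
f 18 34 30
f 34 23 35
f 30 35 19
f 34 35 30
f 18 30 39
f 30 19 40
f 39 40 25
f 30 40 39
f 18 39 51
f 39 25 54
f 51 54 28
f 39 54 51
f 18 51 55
f 51 28 59
f 55 59 29
f 51 59 55
f 19 35 46
f 35 23 49
f 46 49 27
f 35 49 46
f 23 58 36
f 58 29 57
f 36 57 22
f 58 57 36
f 29 59 56
f 59 28 52
f 56 52 20
f 59 52 56
f 28 54 53
f 54 25 41
f 53 41 24
f 54 41 53
f 25 40 45
f 40 19 42
f 45 42 26
f 40 42 45
f 21 47 33
f 47 27 48
f 33 48 22
f 47 48 33
f 21 33 31
f 33 22 32
f 31 32 20
f 33 32 31
f 21 31 38
f 31 20 37
f 38 37 24
f 31 37 38
f 21 38 43
f 38 24 44
f 43 44 26
f 38 44 43
f 21 43 47
f 43 26 50
f 47 50 27
f 43 50 47
f 22 48 36
f 48 27 49
f 36 49 23
f 48 49 36
f 20 32 56
f 32 22 57
f 56 57 29
f 32 57 56
f 24 37 53
f 37 20 52
f 53 52 28
f 37 52 53
f 26 44 45
f 44 24 41
f 45 41 25
f 44 41 45
f 27 50 46
f 50 26 42
f 46 42 19
f 50 42 46
f 61 63 60
f 64 61 60
f 60 63 62
f 62 64 60
f 61 67 63
f 65 61 64
f 65 67 61
f 63 67 62
f 66 64 62
f 62 67 66
f 66 65 64
f 67 65 66



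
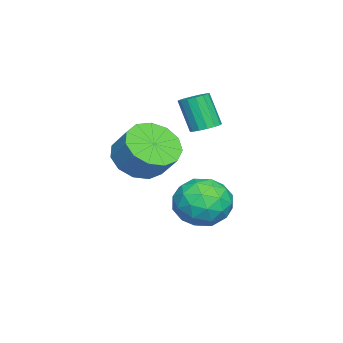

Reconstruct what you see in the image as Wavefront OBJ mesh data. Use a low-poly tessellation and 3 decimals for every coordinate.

v -0.159 -3.003 1.675
v 0.386 -2.473 0.995
v 0.824 -1.807 1.865
v 0.279 -2.337 2.545
v -0.12 -2.203 1.043
v 0.318 -1.537 1.913
v -0.638 -2.188 1.292
v -0.2 -1.522 2.162
v -1.004 -2.431 1.662
v -0.565 -1.765 2.532
v -1.101 -2.856 2.037
v -0.663 -2.19 2.907
v -0.9 -3.328 2.297
v -0.462 -2.661 3.166
v -0.463 -3.696 2.359
v -0.025 -3.03 3.229
v 0.07 -3.845 2.204
v 0.508 -3.178 3.074
v 0.53 -3.726 1.881
v 0.969 -3.06 2.751
v 0.772 -3.378 1.493
v 1.21 -2.712 2.363
v 0.718 -2.911 1.163
v 1.156 -2.245 2.033
v -2.104 -0.348 -0.544
v -1.039 -0.407 -0.83
v -2.261 -2.113 -0.77
v -1.196 -2.172 -1.056
v -1.476 -1.935 -0.014
v -1.379 -0.844 0.125
v -1.921 -1.676 -1.725
v -1.824 -0.585 -1.586
v -0.926 -1.228 -1.56
v -0.651 -1.387 -0.503
v -2.649 -1.133 -1.097
v -2.374 -1.292 -0.04
v -1.557 -0.223 -0.668
v -1.743 -2.297 -0.932
v -1.907 -2.158 -0.32
v -1.281 -2.192 -0.488
v -1.757 -0.479 -0.106
v -1.131 -0.514 -0.274
v -1.388 -1.412 0.205
v -2.169 -2.006 -1.326
v -1.543 -2.041 -1.494
v -2.019 -0.328 -1.112
v -1.393 -0.362 -1.28
v -1.912 -1.108 -1.805
v -0.865 -0.739 -1.264
v -0.958 -1.777 -1.397
v -1.384 -1.486 -1.79
v -1.327 -0.844 -1.708
v -0.704 -0.833 -0.643
v -0.796 -1.871 -0.776
v -0.961 -1.731 -0.163
v -0.903 -1.09 -0.082
v -0.637 -1.316 -1.072
v -2.504 -0.649 -0.824
v -2.596 -1.687 -0.957
v -2.397 -1.43 -1.518
v -2.339 -0.789 -1.437
v -2.342 -0.743 -0.203
v -2.435 -1.781 -0.336
v -1.973 -1.676 0.108
v -1.916 -1.034 0.19
v -2.663 -1.204 -0.528
v -2.717 -1.467 2.219
v -2.225 -1.265 2.393
v -2.47 -1.772 3.675
v -2.963 -1.973 3.501
v -2.415 -1.051 2.441
v -2.66 -1.558 3.723
v -2.686 -0.949 2.43
v -2.931 -1.456 3.712
v -2.965 -0.985 2.362
v -3.21 -1.492 3.644
v -3.178 -1.151 2.256
v -3.423 -1.658 3.538
v -3.268 -1.401 2.14
v -3.513 -1.908 3.422
v -3.21 -1.668 2.045
v -3.455 -2.175 3.327
v -3.02 -1.882 1.997
v -3.265 -2.389 3.279
v -2.749 -1.984 2.008
v -2.994 -2.491 3.29
v -2.47 -1.948 2.076
v -2.715 -2.455 3.358
v -2.257 -1.782 2.182
v -2.502 -2.289 3.464
v -2.167 -1.532 2.298
v -2.412 -2.039 3.58
f 2 1 5
f 2 5 3
f 3 5 6
f 3 6 4
f 5 1 7
f 5 7 6
f 6 7 8
f 6 8 4
f 7 1 9
f 7 9 8
f 8 9 10
f 8 10 4
f 9 1 11
f 9 11 10
f 10 11 12
f 10 12 4
f 11 1 13
f 11 13 12
f 12 13 14
f 12 14 4
f 13 1 15
f 13 15 14
f 14 15 16
f 14 16 4
f 15 1 17
f 15 17 16
f 16 17 18
f 16 18 4
f 17 1 19
f 17 19 18
f 18 19 20
f 18 20 4
f 19 1 21
f 19 21 20
f 20 21 22
f 20 22 4
f 21 1 23
f 21 23 22
f 22 23 24
f 22 24 4
f 23 1 2
f 23 2 24
f 24 2 3
f 24 3 4
f 25 62 41
f 62 36 65
f 41 65 30
f 62 65 41
f 25 41 37
f 41 30 42
f 37 42 26
f 41 42 37
f 25 37 46
f 37 26 47
f 46 47 32
f 37 47 46
f 25 46 58
f 46 32 61
f 58 61 35
f 46 61 58
f 25 58 62
f 58 35 66
f 62 66 36
f 58 66 62
f 26 42 53
f 42 30 56
f 53 56 34
f 42 56 53
f 30 65 43
f 65 36 64
f 43 64 29
f 65 64 43
f 36 66 63
f 66 35 59
f 63 59 27
f 66 59 63
f 35 61 60
f 61 32 48
f 60 48 31
f 61 48 60
f 32 47 52
f 47 26 49
f 52 49 33
f 47 49 52
f 28 54 40
f 54 34 55
f 40 55 29
f 54 55 40
f 28 40 38
f 40 29 39
f 38 39 27
f 40 39 38
f 28 38 45
f 38 27 44
f 45 44 31
f 38 44 45
f 28 45 50
f 45 31 51
f 50 51 33
f 45 51 50
f 28 50 54
f 50 33 57
f 54 57 34
f 50 57 54
f 29 55 43
f 55 34 56
f 43 56 30
f 55 56 43
f 27 39 63
f 39 29 64
f 63 64 36
f 39 64 63
f 31 44 60
f 44 27 59
f 60 59 35
f 44 59 60
f 33 51 52
f 51 31 48
f 52 48 32
f 51 48 52
f 34 57 53
f 57 33 49
f 53 49 26
f 57 49 53
f 68 67 71
f 68 71 69
f 69 71 72
f 69 72 70
f 71 67 73
f 71 73 72
f 72 73 74
f 72 74 70
f 73 67 75
f 73 75 74
f 74 75 76
f 74 76 70
f 75 67 77
f 75 77 76
f 76 77 78
f 76 78 70
f 77 67 79
f 77 79 78
f 78 79 80
f 78 80 70
f 79 67 81
f 79 81 80
f 80 81 82
f 80 82 70
f 81 67 83
f 81 83 82
f 82 83 84
f 82 84 70
f 83 67 85
f 83 85 84
f 84 85 86
f 84 86 70
f 85 67 87
f 85 87 86
f 86 87 88
f 86 88 70
f 87 67 89
f 87 89 88
f 88 89 90
f 88 90 70
f 89 67 91
f 89 91 90
f 90 91 92
f 90 92 70
f 91 67 68
f 91 68 92
f 92 68 69
f 92 69 70



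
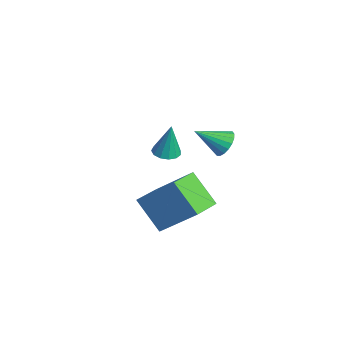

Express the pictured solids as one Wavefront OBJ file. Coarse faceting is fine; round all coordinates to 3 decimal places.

v 0.676 -1.092 -2.643
v 1.691 0.092 -1.208
v -0.227 0.009 -2.914
v 0.787 1.194 -1.478
v 1.753 -0.514 -3.882
v 2.767 0.671 -2.446
v 0.849 0.588 -4.152
v 1.864 1.772 -2.717
v -1.262 0.788 -1.531
v -0.716 1.022 -1.613
v -1.098 0.952 0.031
v -0.932 1.281 -1.618
v -1.253 1.384 -1.595
v -1.577 1.298 -1.552
v -1.801 1.049 -1.502
v -1.854 0.718 -1.462
v -1.718 0.408 -1.444
v -1.438 0.219 -1.453
v -1.102 0.211 -1.487
v -0.816 0.386 -1.536
v -0.672 0.688 -1.583
v 3.036 1.634 1.551
v 3.652 1.557 1.66
v 2.764 0.526 2.309
v 3.571 1.722 1.872
v 3.384 1.87 2.02
v 3.129 1.97 2.075
v 2.855 2.004 2.027
v 2.617 1.965 1.884
v 2.462 1.86 1.675
v 2.42 1.711 1.442
v 2.501 1.546 1.23
v 2.688 1.398 1.082
v 2.944 1.298 1.026
v 3.218 1.264 1.075
v 3.456 1.303 1.218
v 3.611 1.408 1.426
f 2 4 1
f 5 2 1
f 1 4 3
f 3 5 1
f 2 8 4
f 6 2 5
f 6 8 2
f 4 8 3
f 7 5 3
f 3 8 7
f 7 6 5
f 8 6 7
f 10 9 12
f 10 12 11
f 12 9 13
f 12 13 11
f 13 9 14
f 13 14 11
f 14 9 15
f 14 15 11
f 15 9 16
f 15 16 11
f 16 9 17
f 16 17 11
f 17 9 18
f 17 18 11
f 18 9 19
f 18 19 11
f 19 9 20
f 19 20 11
f 20 9 21
f 20 21 11
f 21 9 10
f 21 10 11
f 23 22 25
f 23 25 24
f 25 22 26
f 25 26 24
f 26 22 27
f 26 27 24
f 27 22 28
f 27 28 24
f 28 22 29
f 28 29 24
f 29 22 30
f 29 30 24
f 30 22 31
f 30 31 24
f 31 22 32
f 31 32 24
f 32 22 33
f 32 33 24
f 33 22 34
f 33 34 24
f 34 22 35
f 34 35 24
f 35 22 36
f 35 36 24
f 36 22 37
f 36 37 24
f 37 22 23
f 37 23 24



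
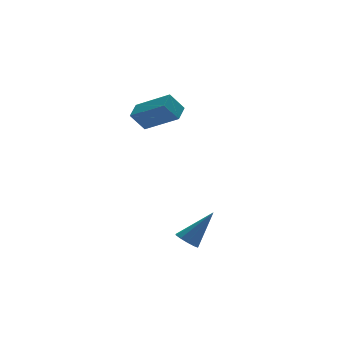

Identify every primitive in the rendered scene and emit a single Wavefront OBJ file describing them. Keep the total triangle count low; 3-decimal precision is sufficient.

v 2.036 -1.322 -2.099
v 2.464 -1.04 -2.466
v 3.324 -1.298 -0.581
v 2.253 -0.763 -2.292
v 1.96 -0.699 -2.044
v 1.696 -0.874 -1.817
v 1.562 -1.219 -1.698
v 1.609 -1.604 -1.732
v 1.82 -1.882 -1.906
v 2.113 -1.945 -2.154
v 2.377 -1.771 -2.381
v 2.511 -1.425 -2.5
v 2.593 2.582 4.71
v 3.174 3.29 5.058
v 1.483 3.979 3.721
v 2.064 4.687 4.069
v 3.276 2.473 3.791
v 3.857 3.181 4.139
v 2.166 3.87 2.802
v 2.747 4.578 3.15
f 2 1 4
f 2 4 3
f 4 1 5
f 4 5 3
f 5 1 6
f 5 6 3
f 6 1 7
f 6 7 3
f 7 1 8
f 7 8 3
f 8 1 9
f 8 9 3
f 9 1 10
f 9 10 3
f 10 1 11
f 10 11 3
f 11 1 12
f 11 12 3
f 12 1 2
f 12 2 3
f 14 16 13
f 17 14 13
f 13 16 15
f 15 17 13
f 14 20 16
f 18 14 17
f 18 20 14
f 16 20 15
f 19 17 15
f 15 20 19
f 19 18 17
f 20 18 19



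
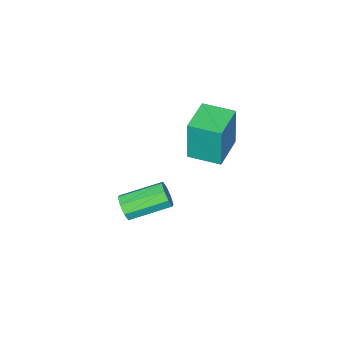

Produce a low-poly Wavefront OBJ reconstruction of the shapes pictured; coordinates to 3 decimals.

v 0.786 -2.384 -2.701
v 1.128 -2.27 -2.172
v -0.243 -1.122 -1.531
v -0.586 -1.236 -2.059
v 1.226 -1.952 -2.532
v -0.145 -0.804 -1.891
v 1.066 -1.887 -2.99
v -0.305 -0.739 -2.349
v 0.742 -2.113 -3.279
v -0.63 -0.965 -2.638
v 0.443 -2.498 -3.229
v -0.928 -1.35 -2.588
v 0.345 -2.816 -2.869
v -1.026 -1.668 -2.228
v 0.505 -2.881 -2.411
v -0.866 -1.733 -1.77
v 0.83 -2.655 -2.122
v -0.542 -1.507 -1.481
v -1.907 -0.558 1.382
v -1.849 -0.523 3.381
v -2.371 0.774 1.372
v -2.313 0.809 3.371
v -0.387 -0.029 1.329
v -0.329 0.006 3.328
v -0.851 1.303 1.319
v -0.793 1.338 3.318
f 2 1 5
f 2 5 3
f 3 5 6
f 3 6 4
f 5 1 7
f 5 7 6
f 6 7 8
f 6 8 4
f 7 1 9
f 7 9 8
f 8 9 10
f 8 10 4
f 9 1 11
f 9 11 10
f 10 11 12
f 10 12 4
f 11 1 13
f 11 13 12
f 12 13 14
f 12 14 4
f 13 1 15
f 13 15 14
f 14 15 16
f 14 16 4
f 15 1 17
f 15 17 16
f 16 17 18
f 16 18 4
f 17 1 2
f 17 2 18
f 18 2 3
f 18 3 4
f 20 22 19
f 23 20 19
f 19 22 21
f 21 23 19
f 20 26 22
f 24 20 23
f 24 26 20
f 22 26 21
f 25 23 21
f 21 26 25
f 25 24 23
f 26 24 25



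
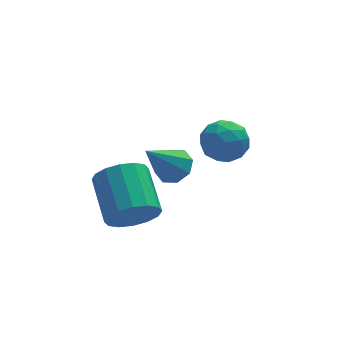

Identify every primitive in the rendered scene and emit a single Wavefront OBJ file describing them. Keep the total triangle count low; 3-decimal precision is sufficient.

v 0.371 -4.287 -2.289
v 0.839 -3.991 -2.867
v 0.797 -2.598 -2.189
v 0.329 -2.893 -1.611
v 0.452 -3.936 -3.004
v 0.41 -2.543 -2.326
v 0.043 -3.975 -2.949
v 0.001 -2.582 -2.271
v -0.278 -4.098 -2.718
v -0.32 -2.704 -2.04
v -0.425 -4.271 -2.371
v -0.467 -2.877 -1.693
v -0.359 -4.448 -2.003
v -0.4 -3.055 -1.325
v -0.097 -4.582 -1.711
v -0.139 -3.189 -1.033
v 0.29 -4.637 -1.574
v 0.248 -3.244 -0.896
v 0.699 -4.598 -1.629
v 0.657 -3.205 -0.951
v 1.02 -4.476 -1.86
v 0.978 -3.082 -1.182
v 1.167 -4.303 -2.207
v 1.125 -2.909 -1.529
v 1.1 -4.125 -2.575
v 1.059 -2.732 -1.897
v 2.981 -2.241 -1.709
v 3.34 -1.724 -1.288
v 3.5 -3.136 -1.052
v 3.859 -2.619 -0.631
v 3.107 -2.695 -0.578
v 2.787 -2.142 -0.984
v 4.053 -2.718 -1.356
v 3.733 -2.165 -1.762
v 4.003 -2.019 -1.07
v 3.418 -2.005 -0.589
v 3.422 -2.855 -1.751
v 2.837 -2.841 -1.27
v 3.115 -1.904 -1.556
v 3.725 -2.956 -0.784
v 3.283 -3.001 -0.753
v 3.494 -2.697 -0.505
v 2.79 -2.15 -1.377
v 3.001 -1.846 -1.13
v 2.864 -2.417 -0.713
v 3.839 -3.014 -1.21
v 4.05 -2.71 -0.963
v 3.346 -2.163 -1.835
v 3.557 -1.859 -1.587
v 3.976 -2.443 -1.627
v 3.716 -1.774 -1.18
v 4.02 -2.3 -0.794
v 4.135 -2.358 -1.22
v 3.946 -2.033 -1.459
v 3.372 -1.765 -0.898
v 3.677 -2.291 -0.512
v 3.235 -2.336 -0.481
v 3.047 -2.011 -0.719
v 3.761 -1.939 -0.769
v 3.163 -2.569 -1.828
v 3.468 -3.095 -1.442
v 3.793 -2.849 -1.621
v 3.605 -2.524 -1.859
v 2.82 -2.56 -1.546
v 3.124 -3.086 -1.16
v 2.894 -2.827 -0.881
v 2.705 -2.502 -1.12
v 3.079 -2.921 -1.571
v 1.653 -3.658 -0.929
v 1.97 -4.165 -0.882
v 0.767 -4.102 0.249
v 2.142 -3.826 -0.625
v 2.028 -3.389 -0.546
v 1.694 -3.109 -0.691
v 1.337 -3.15 -0.976
v 1.164 -3.489 -1.233
v 1.278 -3.927 -1.313
v 1.612 -4.207 -1.167
f 2 1 5
f 2 5 3
f 3 5 6
f 3 6 4
f 5 1 7
f 5 7 6
f 6 7 8
f 6 8 4
f 7 1 9
f 7 9 8
f 8 9 10
f 8 10 4
f 9 1 11
f 9 11 10
f 10 11 12
f 10 12 4
f 11 1 13
f 11 13 12
f 12 13 14
f 12 14 4
f 13 1 15
f 13 15 14
f 14 15 16
f 14 16 4
f 15 1 17
f 15 17 16
f 16 17 18
f 16 18 4
f 17 1 19
f 17 19 18
f 18 19 20
f 18 20 4
f 19 1 21
f 19 21 20
f 20 21 22
f 20 22 4
f 21 1 23
f 21 23 22
f 22 23 24
f 22 24 4
f 23 1 25
f 23 25 24
f 24 25 26
f 24 26 4
f 25 1 2
f 25 2 26
f 26 2 3
f 26 3 4
f 27 64 43
f 64 38 67
f 43 67 32
f 64 67 43
f 27 43 39
f 43 32 44
f 39 44 28
f 43 44 39
f 27 39 48
f 39 28 49
f 48 49 34
f 39 49 48
f 27 48 60
f 48 34 63
f 60 63 37
f 48 63 60
f 27 60 64
f 60 37 68
f 64 68 38
f 60 68 64
f 28 44 55
f 44 32 58
f 55 58 36
f 44 58 55
f 32 67 45
f 67 38 66
f 45 66 31
f 67 66 45
f 38 68 65
f 68 37 61
f 65 61 29
f 68 61 65
f 37 63 62
f 63 34 50
f 62 50 33
f 63 50 62
f 34 49 54
f 49 28 51
f 54 51 35
f 49 51 54
f 30 56 42
f 56 36 57
f 42 57 31
f 56 57 42
f 30 42 40
f 42 31 41
f 40 41 29
f 42 41 40
f 30 40 47
f 40 29 46
f 47 46 33
f 40 46 47
f 30 47 52
f 47 33 53
f 52 53 35
f 47 53 52
f 30 52 56
f 52 35 59
f 56 59 36
f 52 59 56
f 31 57 45
f 57 36 58
f 45 58 32
f 57 58 45
f 29 41 65
f 41 31 66
f 65 66 38
f 41 66 65
f 33 46 62
f 46 29 61
f 62 61 37
f 46 61 62
f 35 53 54
f 53 33 50
f 54 50 34
f 53 50 54
f 36 59 55
f 59 35 51
f 55 51 28
f 59 51 55
f 70 69 72
f 70 72 71
f 72 69 73
f 72 73 71
f 73 69 74
f 73 74 71
f 74 69 75
f 74 75 71
f 75 69 76
f 75 76 71
f 76 69 77
f 76 77 71
f 77 69 78
f 77 78 71
f 78 69 70
f 78 70 71



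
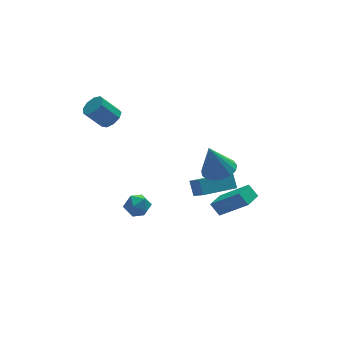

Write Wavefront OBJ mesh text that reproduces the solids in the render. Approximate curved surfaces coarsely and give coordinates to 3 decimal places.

v -3.482 2.258 3.319
v -2.948 2.16 3.776
v -3.863 2.303 4.878
v -4.398 2.402 4.421
v -2.995 2.632 3.675
v -3.911 2.775 4.777
v -3.27 2.93 3.408
v -4.186 3.073 4.51
v -3.645 2.914 3.099
v -4.56 3.057 4.201
v -3.943 2.591 2.893
v -4.859 2.734 3.995
v -4.026 2.112 2.886
v -4.941 2.255 3.988
v -3.854 1.702 3.082
v -4.77 1.845 4.184
v -3.509 1.552 3.389
v -4.424 1.695 4.491
v -3.151 1.733 3.663
v -4.066 1.876 4.765
v 1.129 -2.048 1.572
v 1.776 -1.382 1.775
v 0.571 -2.052 3.368
v 1.406 -1.143 1.661
v 0.973 -1.112 1.526
v 0.575 -1.295 1.402
v 0.305 -1.65 1.317
v 0.223 -2.097 1.291
v 0.349 -2.532 1.329
v 0.654 -2.856 1.423
v 1.067 -2.996 1.551
v 1.495 -2.918 1.684
v 1.839 -2.64 1.792
v 2.02 -2.227 1.849
v 1.997 -1.773 1.843
v 2.984 -1.302 -2.281
v 2.597 -0.857 -1.628
v 1.719 -0.265 -3.737
v 1.332 0.18 -3.083
v 3.768 -0.48 -2.377
v 3.381 -0.035 -1.723
v 2.503 0.557 -3.832
v 2.116 1.002 -3.179
v 0.099 -2.747 0.303
v 0.04 -2.156 1.045
v -0.153 -1.84 -0.44
v -0.211 -1.248 0.301
v 2.011 -2.352 0.139
v 1.953 -1.76 0.88
v 1.76 -1.444 -0.605
v 1.701 -0.853 0.137
v -3.988 -2.325 -0.082
v -3.537 -2.125 0.52
v -2.963 -2.595 -0.76
v -2.512 -2.395 -0.158
v -2.95 -3.037 -0.119
v -3.584 -2.87 0.3
v -2.916 -1.85 -0.54
v -3.55 -1.683 -0.121
v -2.875 -1.831 0.237
v -2.896 -2.565 0.497
v -3.604 -2.155 -0.737
v -3.625 -2.889 -0.477
f 2 1 5
f 2 5 3
f 3 5 6
f 3 6 4
f 5 1 7
f 5 7 6
f 6 7 8
f 6 8 4
f 7 1 9
f 7 9 8
f 8 9 10
f 8 10 4
f 9 1 11
f 9 11 10
f 10 11 12
f 10 12 4
f 11 1 13
f 11 13 12
f 12 13 14
f 12 14 4
f 13 1 15
f 13 15 14
f 14 15 16
f 14 16 4
f 15 1 17
f 15 17 16
f 16 17 18
f 16 18 4
f 17 1 19
f 17 19 18
f 18 19 20
f 18 20 4
f 19 1 2
f 19 2 20
f 20 2 3
f 20 3 4
f 22 21 24
f 22 24 23
f 24 21 25
f 24 25 23
f 25 21 26
f 25 26 23
f 26 21 27
f 26 27 23
f 27 21 28
f 27 28 23
f 28 21 29
f 28 29 23
f 29 21 30
f 29 30 23
f 30 21 31
f 30 31 23
f 31 21 32
f 31 32 23
f 32 21 33
f 32 33 23
f 33 21 34
f 33 34 23
f 34 21 35
f 34 35 23
f 35 21 22
f 35 22 23
f 37 39 36
f 40 37 36
f 36 39 38
f 38 40 36
f 37 43 39
f 41 37 40
f 41 43 37
f 39 43 38
f 42 40 38
f 38 43 42
f 42 41 40
f 43 41 42
f 45 47 44
f 48 45 44
f 44 47 46
f 46 48 44
f 45 51 47
f 49 45 48
f 49 51 45
f 47 51 46
f 50 48 46
f 46 51 50
f 50 49 48
f 51 49 50
f 52 63 57
f 52 57 53
f 52 53 59
f 52 59 62
f 52 62 63
f 53 57 61
f 57 63 56
f 63 62 54
f 62 59 58
f 59 53 60
f 55 61 56
f 55 56 54
f 55 54 58
f 55 58 60
f 55 60 61
f 56 61 57
f 54 56 63
f 58 54 62
f 60 58 59
f 61 60 53



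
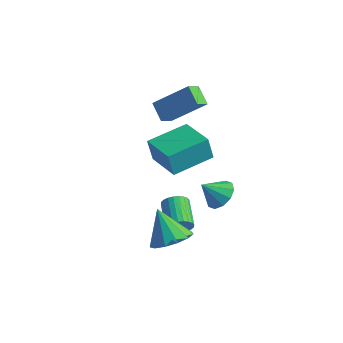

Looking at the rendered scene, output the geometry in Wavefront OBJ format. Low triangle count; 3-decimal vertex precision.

v 1.489 -1.498 -1.411
v 2.141 -0.892 -1.051
v 0.591 -1.362 -0.009
v 1.779 -0.588 -1.313
v 1.324 -0.572 -1.606
v 0.922 -0.85 -1.836
v 0.7 -1.334 -1.932
v 0.728 -1.87 -1.862
v 0.998 -2.287 -1.649
v 1.424 -2.454 -1.36
v 1.87 -2.317 -1.087
v 2.196 -1.92 -0.917
v 2.297 -1.389 -0.904
v 0.563 0.083 -2.147
v 0.928 0.225 -1.679
v -0.099 1.098 -1.145
v -0.463 0.957 -1.613
v 0.988 0.393 -1.837
v -0.039 1.266 -1.303
v 0.983 0.513 -2.042
v -0.043 1.386 -1.508
v 0.915 0.568 -2.264
v -0.112 1.441 -1.729
v 0.793 0.549 -2.467
v -0.234 1.423 -1.933
v 0.636 0.459 -2.622
v -0.39 1.333 -2.087
v 0.468 0.312 -2.705
v -0.559 1.186 -2.17
v 0.315 0.131 -2.702
v -0.712 1.004 -2.168
v 0.199 -0.058 -2.615
v -0.828 0.815 -2.081
v 0.139 -0.226 -2.457
v -0.888 0.647 -1.923
v 0.143 -0.346 -2.252
v -0.883 0.527 -1.718
v 0.212 -0.401 -2.031
v -0.815 0.472 -1.496
v 0.334 -0.383 -1.827
v -0.693 0.491 -1.293
v 0.49 -0.293 -1.673
v -0.536 0.581 -1.138
v 0.659 -0.146 -1.59
v -0.368 0.728 -1.055
v 0.812 0.036 -1.592
v -0.215 0.909 -1.058
v -0.222 -0.698 2.336
v -0.388 -0.848 3.454
v 0.344 1.087 2.66
v 0.178 0.937 3.778
v 1.382 -1.237 2.502
v 1.216 -1.387 3.62
v 1.948 0.548 2.826
v 1.782 0.398 3.944
v 1.921 1.054 0.105
v 2.476 1.261 0.613
v 1.439 0.406 0.895
v 2.113 1.577 0.651
v 1.678 1.693 0.481
v 1.335 1.565 0.167
v 1.216 1.242 -0.171
v 1.366 0.847 -0.403
v 1.728 0.531 -0.441
v 2.164 0.415 -0.271
v 2.507 0.543 0.043
v 2.626 0.866 0.381
v -2.842 3.459 1.055
v -2.816 2.746 1.46
v -3.621 3.777 1.666
v -3.595 3.065 2.071
v -1.485 4.255 2.369
v -1.459 3.543 2.774
v -2.264 4.574 2.98
v -2.238 3.861 3.385
f 2 1 4
f 2 4 3
f 4 1 5
f 4 5 3
f 5 1 6
f 5 6 3
f 6 1 7
f 6 7 3
f 7 1 8
f 7 8 3
f 8 1 9
f 8 9 3
f 9 1 10
f 9 10 3
f 10 1 11
f 10 11 3
f 11 1 12
f 11 12 3
f 12 1 13
f 12 13 3
f 13 1 2
f 13 2 3
f 15 14 18
f 15 18 16
f 16 18 19
f 16 19 17
f 18 14 20
f 18 20 19
f 19 20 21
f 19 21 17
f 20 14 22
f 20 22 21
f 21 22 23
f 21 23 17
f 22 14 24
f 22 24 23
f 23 24 25
f 23 25 17
f 24 14 26
f 24 26 25
f 25 26 27
f 25 27 17
f 26 14 28
f 26 28 27
f 27 28 29
f 27 29 17
f 28 14 30
f 28 30 29
f 29 30 31
f 29 31 17
f 30 14 32
f 30 32 31
f 31 32 33
f 31 33 17
f 32 14 34
f 32 34 33
f 33 34 35
f 33 35 17
f 34 14 36
f 34 36 35
f 35 36 37
f 35 37 17
f 36 14 38
f 36 38 37
f 37 38 39
f 37 39 17
f 38 14 40
f 38 40 39
f 39 40 41
f 39 41 17
f 40 14 42
f 40 42 41
f 41 42 43
f 41 43 17
f 42 14 44
f 42 44 43
f 43 44 45
f 43 45 17
f 44 14 46
f 44 46 45
f 45 46 47
f 45 47 17
f 46 14 15
f 46 15 47
f 47 15 16
f 47 16 17
f 49 51 48
f 52 49 48
f 48 51 50
f 50 52 48
f 49 55 51
f 53 49 52
f 53 55 49
f 51 55 50
f 54 52 50
f 50 55 54
f 54 53 52
f 55 53 54
f 57 56 59
f 57 59 58
f 59 56 60
f 59 60 58
f 60 56 61
f 60 61 58
f 61 56 62
f 61 62 58
f 62 56 63
f 62 63 58
f 63 56 64
f 63 64 58
f 64 56 65
f 64 65 58
f 65 56 66
f 65 66 58
f 66 56 67
f 66 67 58
f 67 56 57
f 67 57 58
f 69 71 68
f 72 69 68
f 68 71 70
f 70 72 68
f 69 75 71
f 73 69 72
f 73 75 69
f 71 75 70
f 74 72 70
f 70 75 74
f 74 73 72
f 75 73 74



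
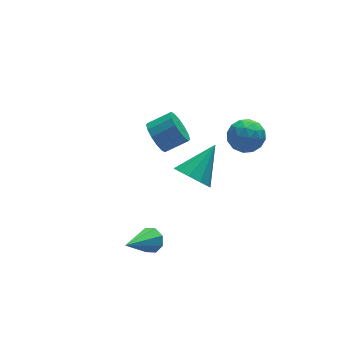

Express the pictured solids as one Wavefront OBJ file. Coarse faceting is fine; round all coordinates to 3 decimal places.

v 0.921 -0.13 0.394
v 1.563 -0.697 -0.039
v 2.379 0.63 1.566
v 1.539 -0.186 -0.339
v 1.278 0.347 -0.359
v 0.881 0.697 -0.092
v 0.499 0.732 0.36
v 0.278 0.437 0.826
v 0.303 -0.074 1.126
v 0.563 -0.606 1.147
v 0.961 -0.957 0.88
v 1.343 -0.991 0.427
v -1.417 -0.92 -2.6
v -0.945 -1.168 -2.194
v -2.963 -1.8 -1.34
v -1.098 -0.699 -2.053
v -1.437 -0.359 -2.232
v -1.765 -0.348 -2.627
v -1.889 -0.671 -3.005
v -1.736 -1.14 -3.146
v -1.397 -1.48 -2.967
v -1.069 -1.491 -2.572
v 0.24 2.389 1.287
v 0.541 1.962 0.591
v 1.642 1.783 1.178
v 1.34 2.211 1.873
v 0.649 2.393 0.519
v 1.75 2.214 1.106
v 0.648 2.823 0.653
v 1.749 2.645 1.239
v 0.537 3.137 0.956
v 1.638 2.958 1.542
v 0.347 3.25 1.348
v 1.447 3.072 1.934
v 0.127 3.133 1.724
v 1.228 2.955 2.31
v -0.062 2.817 1.982
v 1.039 2.638 2.569
v -0.17 2.386 2.054
v 0.931 2.207 2.641
v -0.169 1.955 1.921
v 0.932 1.777 2.507
v -0.058 1.642 1.618
v 1.043 1.463 2.204
v 0.133 1.528 1.226
v 1.233 1.35 1.812
v 0.352 1.645 0.85
v 1.453 1.467 1.436
v 2.864 -0.572 2.813
v 3.611 -0.353 3.294
v 2.589 -1.687 3.746
v 3.336 -1.468 4.227
v 2.61 -0.912 4.231
v 2.78 -0.222 3.654
v 3.42 -1.818 3.386
v 3.59 -1.128 2.809
v 3.954 -1.123 3.648
v 3.454 -0.563 4.17
v 2.746 -1.477 2.87
v 2.246 -0.917 3.392
v 3.261 -0.364 2.972
v 2.939 -1.676 4.068
v 2.512 -1.349 4.071
v 2.951 -1.22 4.353
v 2.773 -0.287 3.183
v 3.212 -0.159 3.466
v 2.624 -0.487 4.017
v 2.988 -1.881 3.574
v 3.427 -1.753 3.857
v 3.249 -0.82 2.687
v 3.688 -0.691 2.969
v 3.576 -1.553 3.023
v 3.902 -0.688 3.463
v 3.741 -1.344 4.011
v 3.79 -1.549 3.517
v 3.89 -1.144 3.178
v 3.608 -0.359 3.77
v 3.447 -1.015 4.318
v 3.02 -0.688 4.32
v 3.12 -0.283 3.981
v 3.81 -0.812 3.978
v 2.753 -1.025 2.722
v 2.592 -1.681 3.27
v 3.08 -1.757 3.059
v 3.18 -1.352 2.72
v 2.459 -0.696 3.029
v 2.298 -1.352 3.577
v 2.31 -0.896 3.862
v 2.41 -0.491 3.523
v 2.39 -1.228 3.062
f 2 1 4
f 2 4 3
f 4 1 5
f 4 5 3
f 5 1 6
f 5 6 3
f 6 1 7
f 6 7 3
f 7 1 8
f 7 8 3
f 8 1 9
f 8 9 3
f 9 1 10
f 9 10 3
f 10 1 11
f 10 11 3
f 11 1 12
f 11 12 3
f 12 1 2
f 12 2 3
f 14 13 16
f 14 16 15
f 16 13 17
f 16 17 15
f 17 13 18
f 17 18 15
f 18 13 19
f 18 19 15
f 19 13 20
f 19 20 15
f 20 13 21
f 20 21 15
f 21 13 22
f 21 22 15
f 22 13 14
f 22 14 15
f 24 23 27
f 24 27 25
f 25 27 28
f 25 28 26
f 27 23 29
f 27 29 28
f 28 29 30
f 28 30 26
f 29 23 31
f 29 31 30
f 30 31 32
f 30 32 26
f 31 23 33
f 31 33 32
f 32 33 34
f 32 34 26
f 33 23 35
f 33 35 34
f 34 35 36
f 34 36 26
f 35 23 37
f 35 37 36
f 36 37 38
f 36 38 26
f 37 23 39
f 37 39 38
f 38 39 40
f 38 40 26
f 39 23 41
f 39 41 40
f 40 41 42
f 40 42 26
f 41 23 43
f 41 43 42
f 42 43 44
f 42 44 26
f 43 23 45
f 43 45 44
f 44 45 46
f 44 46 26
f 45 23 47
f 45 47 46
f 46 47 48
f 46 48 26
f 47 23 24
f 47 24 48
f 48 24 25
f 48 25 26
f 49 86 65
f 86 60 89
f 65 89 54
f 86 89 65
f 49 65 61
f 65 54 66
f 61 66 50
f 65 66 61
f 49 61 70
f 61 50 71
f 70 71 56
f 61 71 70
f 49 70 82
f 70 56 85
f 82 85 59
f 70 85 82
f 49 82 86
f 82 59 90
f 86 90 60
f 82 90 86
f 50 66 77
f 66 54 80
f 77 80 58
f 66 80 77
f 54 89 67
f 89 60 88
f 67 88 53
f 89 88 67
f 60 90 87
f 90 59 83
f 87 83 51
f 90 83 87
f 59 85 84
f 85 56 72
f 84 72 55
f 85 72 84
f 56 71 76
f 71 50 73
f 76 73 57
f 71 73 76
f 52 78 64
f 78 58 79
f 64 79 53
f 78 79 64
f 52 64 62
f 64 53 63
f 62 63 51
f 64 63 62
f 52 62 69
f 62 51 68
f 69 68 55
f 62 68 69
f 52 69 74
f 69 55 75
f 74 75 57
f 69 75 74
f 52 74 78
f 74 57 81
f 78 81 58
f 74 81 78
f 53 79 67
f 79 58 80
f 67 80 54
f 79 80 67
f 51 63 87
f 63 53 88
f 87 88 60
f 63 88 87
f 55 68 84
f 68 51 83
f 84 83 59
f 68 83 84
f 57 75 76
f 75 55 72
f 76 72 56
f 75 72 76
f 58 81 77
f 81 57 73
f 77 73 50
f 81 73 77



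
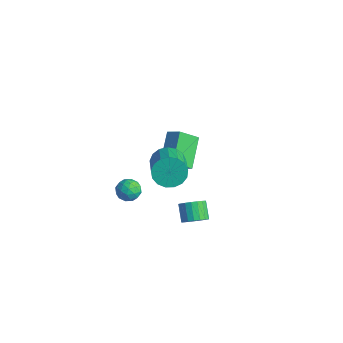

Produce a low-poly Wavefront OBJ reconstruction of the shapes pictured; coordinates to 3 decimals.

v -3.128 -0.065 -2.98
v -3.357 -1.113 -2.095
v -4.164 1.126 -1.836
v -4.393 0.078 -0.951
v -2.347 0.162 -2.509
v -2.576 -0.886 -1.624
v -3.383 1.353 -1.365
v -3.612 0.305 -0.48
v 1.963 -2.837 -1.561
v 2.465 -2.602 -1.168
v 1.759 -2.268 -0.466
v 1.257 -2.503 -0.859
v 2.402 -2.364 -1.344
v 1.695 -2.031 -0.642
v 2.251 -2.221 -1.564
v 1.545 -1.887 -0.862
v 2.043 -2.199 -1.783
v 1.337 -1.866 -1.081
v 1.82 -2.304 -1.958
v 1.114 -1.97 -1.256
v 1.625 -2.514 -2.055
v 0.919 -2.181 -1.353
v 1.497 -2.788 -2.053
v 0.79 -2.455 -1.351
v 1.461 -3.072 -1.954
v 0.755 -2.738 -1.252
v 1.525 -3.309 -1.778
v 0.818 -2.976 -1.076
v 1.675 -3.453 -1.558
v 0.969 -3.119 -0.856
v 1.883 -3.474 -1.339
v 1.177 -3.141 -0.637
v 2.106 -3.37 -1.164
v 1.4 -3.036 -0.462
v 2.301 -3.159 -1.067
v 1.595 -2.826 -0.365
v 2.43 -2.885 -1.069
v 1.723 -2.552 -0.367
v 0.574 -3.454 2.358
v 1.025 -3.505 1.616
v 2.596 -4.536 2.639
v 2.146 -4.486 3.382
v 1.151 -3.146 1.784
v 2.722 -4.177 2.807
v 1.144 -2.857 2.085
v 2.716 -3.888 3.108
v 1.008 -2.705 2.447
v 2.579 -3.737 3.47
v 0.772 -2.725 2.79
v 2.343 -3.756 3.813
v 0.491 -2.912 3.034
v 2.062 -3.943 4.057
v 0.229 -3.223 3.123
v 1.8 -4.254 4.146
v 0.046 -3.587 3.037
v 1.617 -4.618 4.06
v -0.016 -3.921 2.795
v 1.555 -4.952 3.818
v 0.057 -4.148 2.454
v 1.629 -5.179 3.477
v 0.249 -4.216 2.09
v 1.821 -5.247 3.114
v 0.516 -4.109 1.789
v 2.087 -5.14 2.812
v 0.795 -3.853 1.617
v 2.367 -4.884 2.64
v -4.055 -2.872 -3.021
v -3.569 -2.365 -3.153
v -3.491 -3.595 -3.727
v -3.005 -3.088 -3.859
v -3.039 -3.392 -3.213
v -3.387 -2.945 -2.776
v -3.673 -3.015 -4.104
v -4.021 -2.568 -3.667
v -3.333 -2.453 -3.822
v -2.941 -2.686 -3.271
v -4.119 -3.274 -3.609
v -3.727 -3.507 -3.058
v -3.861 -2.555 -3.025
v -3.199 -3.405 -3.855
v -3.219 -3.583 -3.475
v -2.933 -3.285 -3.552
v -3.754 -2.896 -2.804
v -3.469 -2.598 -2.881
v -3.157 -3.201 -2.916
v -3.591 -3.362 -3.999
v -3.306 -3.064 -4.076
v -4.127 -2.675 -3.328
v -3.841 -2.377 -3.405
v -3.903 -2.759 -3.964
v -3.437 -2.309 -3.496
v -3.106 -2.733 -3.911
v -3.498 -2.691 -4.055
v -3.703 -2.428 -3.798
v -3.206 -2.445 -3.172
v -2.875 -2.87 -3.587
v -2.895 -3.049 -3.207
v -3.1 -2.786 -2.95
v -3.068 -2.497 -3.565
v -4.185 -3.09 -3.293
v -3.854 -3.515 -3.708
v -3.96 -3.174 -3.93
v -4.165 -2.911 -3.673
v -3.954 -3.227 -2.969
v -3.623 -3.651 -3.384
v -3.357 -3.532 -3.082
v -3.562 -3.269 -2.825
v -3.992 -3.463 -3.315
f 2 4 1
f 5 2 1
f 1 4 3
f 3 5 1
f 2 8 4
f 6 2 5
f 6 8 2
f 4 8 3
f 7 5 3
f 3 8 7
f 7 6 5
f 8 6 7
f 10 9 13
f 10 13 11
f 11 13 14
f 11 14 12
f 13 9 15
f 13 15 14
f 14 15 16
f 14 16 12
f 15 9 17
f 15 17 16
f 16 17 18
f 16 18 12
f 17 9 19
f 17 19 18
f 18 19 20
f 18 20 12
f 19 9 21
f 19 21 20
f 20 21 22
f 20 22 12
f 21 9 23
f 21 23 22
f 22 23 24
f 22 24 12
f 23 9 25
f 23 25 24
f 24 25 26
f 24 26 12
f 25 9 27
f 25 27 26
f 26 27 28
f 26 28 12
f 27 9 29
f 27 29 28
f 28 29 30
f 28 30 12
f 29 9 31
f 29 31 30
f 30 31 32
f 30 32 12
f 31 9 33
f 31 33 32
f 32 33 34
f 32 34 12
f 33 9 35
f 33 35 34
f 34 35 36
f 34 36 12
f 35 9 37
f 35 37 36
f 36 37 38
f 36 38 12
f 37 9 10
f 37 10 38
f 38 10 11
f 38 11 12
f 40 39 43
f 40 43 41
f 41 43 44
f 41 44 42
f 43 39 45
f 43 45 44
f 44 45 46
f 44 46 42
f 45 39 47
f 45 47 46
f 46 47 48
f 46 48 42
f 47 39 49
f 47 49 48
f 48 49 50
f 48 50 42
f 49 39 51
f 49 51 50
f 50 51 52
f 50 52 42
f 51 39 53
f 51 53 52
f 52 53 54
f 52 54 42
f 53 39 55
f 53 55 54
f 54 55 56
f 54 56 42
f 55 39 57
f 55 57 56
f 56 57 58
f 56 58 42
f 57 39 59
f 57 59 58
f 58 59 60
f 58 60 42
f 59 39 61
f 59 61 60
f 60 61 62
f 60 62 42
f 61 39 63
f 61 63 62
f 62 63 64
f 62 64 42
f 63 39 65
f 63 65 64
f 64 65 66
f 64 66 42
f 65 39 40
f 65 40 66
f 66 40 41
f 66 41 42
f 67 104 83
f 104 78 107
f 83 107 72
f 104 107 83
f 67 83 79
f 83 72 84
f 79 84 68
f 83 84 79
f 67 79 88
f 79 68 89
f 88 89 74
f 79 89 88
f 67 88 100
f 88 74 103
f 100 103 77
f 88 103 100
f 67 100 104
f 100 77 108
f 104 108 78
f 100 108 104
f 68 84 95
f 84 72 98
f 95 98 76
f 84 98 95
f 72 107 85
f 107 78 106
f 85 106 71
f 107 106 85
f 78 108 105
f 108 77 101
f 105 101 69
f 108 101 105
f 77 103 102
f 103 74 90
f 102 90 73
f 103 90 102
f 74 89 94
f 89 68 91
f 94 91 75
f 89 91 94
f 70 96 82
f 96 76 97
f 82 97 71
f 96 97 82
f 70 82 80
f 82 71 81
f 80 81 69
f 82 81 80
f 70 80 87
f 80 69 86
f 87 86 73
f 80 86 87
f 70 87 92
f 87 73 93
f 92 93 75
f 87 93 92
f 70 92 96
f 92 75 99
f 96 99 76
f 92 99 96
f 71 97 85
f 97 76 98
f 85 98 72
f 97 98 85
f 69 81 105
f 81 71 106
f 105 106 78
f 81 106 105
f 73 86 102
f 86 69 101
f 102 101 77
f 86 101 102
f 75 93 94
f 93 73 90
f 94 90 74
f 93 90 94
f 76 99 95
f 99 75 91
f 95 91 68
f 99 91 95

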